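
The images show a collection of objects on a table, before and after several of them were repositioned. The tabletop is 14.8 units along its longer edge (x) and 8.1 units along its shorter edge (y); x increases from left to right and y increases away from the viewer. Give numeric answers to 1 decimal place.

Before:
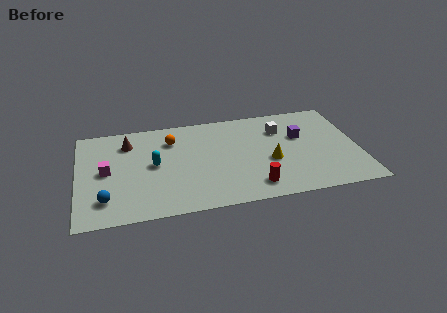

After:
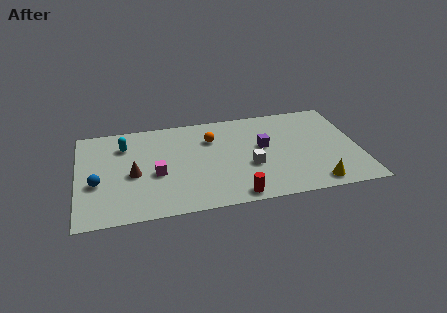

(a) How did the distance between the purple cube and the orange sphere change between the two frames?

-3.9

They were about 6.9 units apart before and 3.0 after — 3.9 units closer together.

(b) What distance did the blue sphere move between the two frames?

1.5

The blue sphere was near (1.4, 1.8) before and (1.0, 3.2) after, so it travelled √(0.4² + 1.4²) ≈ 1.5 units.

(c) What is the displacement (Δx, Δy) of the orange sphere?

(2.1, -0.3)

From the two frames, the orange sphere sits at roughly (5.0, 6.1) before and (7.1, 5.8) after.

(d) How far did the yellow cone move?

3.2

The yellow cone moved from about (10.1, 3.3) to (12.3, 1.0), a distance of √(2.2² + 2.3²) ≈ 3.2.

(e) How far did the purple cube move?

2.1

The purple cube moved from about (11.8, 5.1) to (9.8, 4.6), a distance of √(2.0² + 0.5²) ≈ 2.1.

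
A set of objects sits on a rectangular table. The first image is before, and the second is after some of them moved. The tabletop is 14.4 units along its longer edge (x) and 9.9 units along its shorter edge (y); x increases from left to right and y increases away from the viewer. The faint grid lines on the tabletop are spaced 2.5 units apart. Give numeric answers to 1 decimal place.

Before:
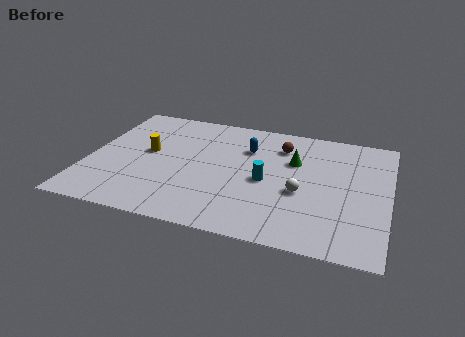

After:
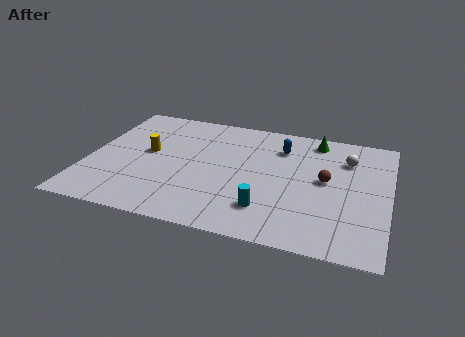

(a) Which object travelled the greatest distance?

the white sphere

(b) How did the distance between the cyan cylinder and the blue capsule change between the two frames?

+2.5

Before: roughly 2.7 units apart; after: 5.2. That's 2.5 units further apart.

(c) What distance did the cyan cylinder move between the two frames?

2.2

The cyan cylinder moved from about (8.6, 4.5) to (8.8, 2.3), a distance of √(0.2² + 2.2²) ≈ 2.2.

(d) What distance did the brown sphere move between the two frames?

3.3

From (9.1, 7.6) to (11.4, 5.3), the brown sphere covered √(2.3² + 2.3²) ≈ 3.3 units.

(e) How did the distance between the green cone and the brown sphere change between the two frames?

+2.1

The distance was about 1.3 in the first image and 3.4 in the second, so they moved 2.1 units further apart.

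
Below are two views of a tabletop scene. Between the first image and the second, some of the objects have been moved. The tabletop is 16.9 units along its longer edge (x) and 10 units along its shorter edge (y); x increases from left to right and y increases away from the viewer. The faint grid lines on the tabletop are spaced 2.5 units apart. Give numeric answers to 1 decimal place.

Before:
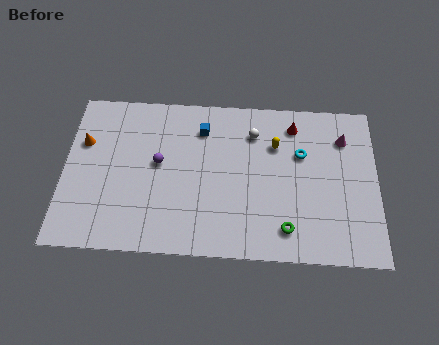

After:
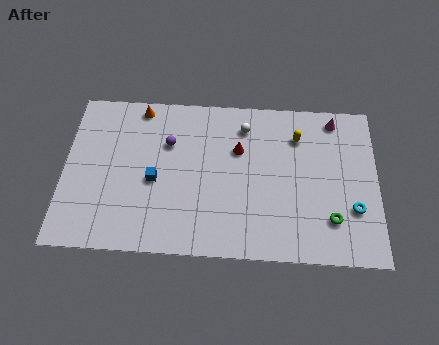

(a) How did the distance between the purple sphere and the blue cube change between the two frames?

-0.8

Before: roughly 3.3 units apart; after: 2.5. That's 0.8 units closer together.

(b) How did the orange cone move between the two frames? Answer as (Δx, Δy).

(3.0, 2.4)

From the two frames, the orange cone sits at roughly (1.0, 6.6) before and (4.0, 9.0) after.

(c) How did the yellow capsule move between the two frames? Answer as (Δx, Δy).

(1.2, 0.6)

The yellow capsule started near (11.4, 7.0) and ended near (12.6, 7.6).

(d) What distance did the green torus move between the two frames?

2.5

The green torus moved from about (12.0, 1.8) to (14.4, 2.5), a distance of √(2.4² + 0.7²) ≈ 2.5.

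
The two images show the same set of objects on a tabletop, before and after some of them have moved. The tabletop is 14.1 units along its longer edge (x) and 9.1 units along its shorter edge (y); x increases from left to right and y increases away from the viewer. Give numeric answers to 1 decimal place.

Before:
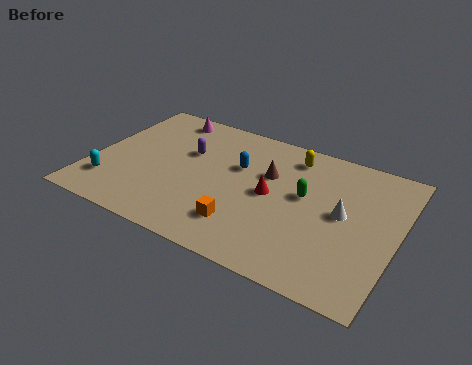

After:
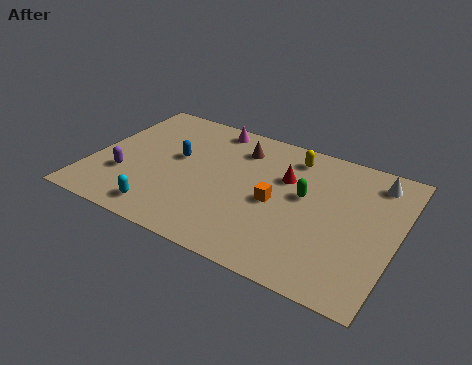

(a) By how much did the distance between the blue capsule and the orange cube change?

+1.1

Before: roughly 3.8 units apart; after: 4.9. That's 1.1 units further apart.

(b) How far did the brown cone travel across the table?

1.9

The brown cone moved from about (8.0, 5.9) to (6.5, 7.1), a distance of √(1.5² + 1.2²) ≈ 1.9.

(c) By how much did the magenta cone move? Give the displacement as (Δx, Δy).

(2.2, 0.1)

The magenta cone started near (2.8, 8.0) and ended near (5.0, 8.1).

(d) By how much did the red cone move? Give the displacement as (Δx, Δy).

(0.5, 1.4)

The red cone started near (8.3, 4.6) and ended near (8.8, 6.0).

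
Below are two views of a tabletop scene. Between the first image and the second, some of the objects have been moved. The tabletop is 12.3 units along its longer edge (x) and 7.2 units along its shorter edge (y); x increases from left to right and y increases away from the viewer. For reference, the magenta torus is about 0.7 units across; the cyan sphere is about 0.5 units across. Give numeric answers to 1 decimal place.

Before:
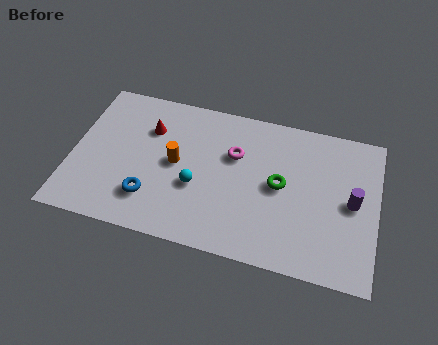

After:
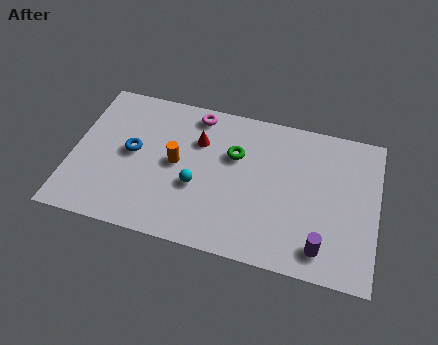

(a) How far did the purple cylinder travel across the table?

2.6

From (11.3, 3.6) to (10.2, 1.2), the purple cylinder covered √(1.1² + 2.4²) ≈ 2.6 units.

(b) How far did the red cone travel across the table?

2.0

From (3.0, 5.1) to (5.0, 5.0), the red cone covered √(2.0² + 0.1²) ≈ 2.0 units.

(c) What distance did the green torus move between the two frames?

2.1

From (8.4, 3.7) to (6.5, 4.7), the green torus covered √(1.9² + 1.0²) ≈ 2.1 units.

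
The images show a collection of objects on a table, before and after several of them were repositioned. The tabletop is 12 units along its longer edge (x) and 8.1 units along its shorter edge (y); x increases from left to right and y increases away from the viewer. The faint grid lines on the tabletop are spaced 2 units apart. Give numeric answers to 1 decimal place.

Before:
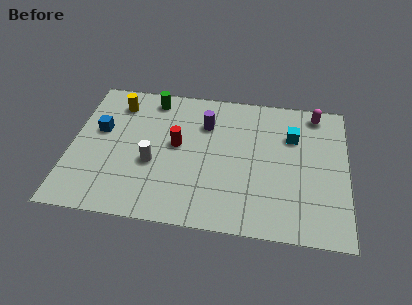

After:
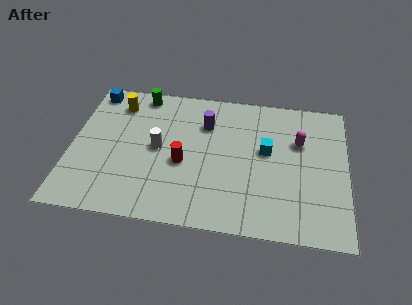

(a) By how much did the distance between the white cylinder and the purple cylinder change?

-0.8

They were about 3.4 units apart before and 2.6 after — 0.8 units closer together.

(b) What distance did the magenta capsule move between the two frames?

1.9

From (10.6, 7.1) to (9.9, 5.3), the magenta capsule covered √(0.7² + 1.8²) ≈ 1.9 units.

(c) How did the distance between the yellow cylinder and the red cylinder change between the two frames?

+0.9

They were about 3.4 units apart before and 4.3 after — 0.9 units further apart.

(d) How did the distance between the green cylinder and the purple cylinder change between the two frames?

+0.5

The distance was about 2.7 in the first image and 3.2 in the second, so they moved 0.5 units further apart.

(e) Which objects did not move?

the purple cylinder and the yellow cylinder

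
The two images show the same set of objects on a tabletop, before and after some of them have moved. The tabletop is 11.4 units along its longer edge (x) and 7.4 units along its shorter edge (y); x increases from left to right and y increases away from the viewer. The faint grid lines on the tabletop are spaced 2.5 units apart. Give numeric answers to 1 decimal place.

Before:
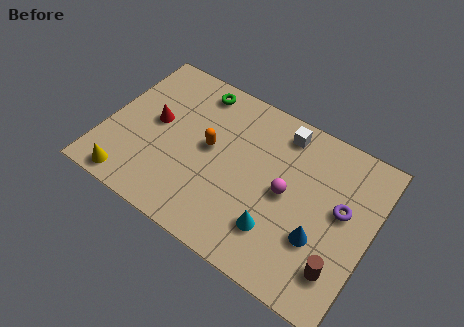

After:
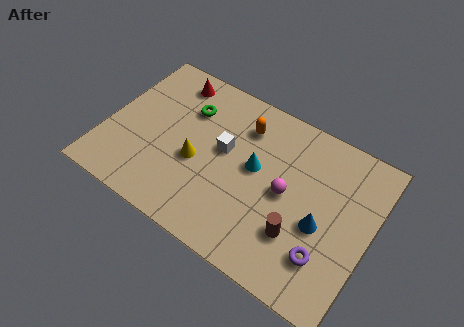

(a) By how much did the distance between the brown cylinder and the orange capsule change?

-1.8

Before: roughly 6.4 units apart; after: 4.6. That's 1.8 units closer together.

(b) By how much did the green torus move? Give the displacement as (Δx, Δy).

(-0.2, -1.1)

From the two frames, the green torus sits at roughly (3.4, 6.4) before and (3.2, 5.3) after.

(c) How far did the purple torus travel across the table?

2.3

The purple torus was near (10.1, 4.2) before and (9.8, 1.9) after, so it travelled √(0.3² + 2.3²) ≈ 2.3 units.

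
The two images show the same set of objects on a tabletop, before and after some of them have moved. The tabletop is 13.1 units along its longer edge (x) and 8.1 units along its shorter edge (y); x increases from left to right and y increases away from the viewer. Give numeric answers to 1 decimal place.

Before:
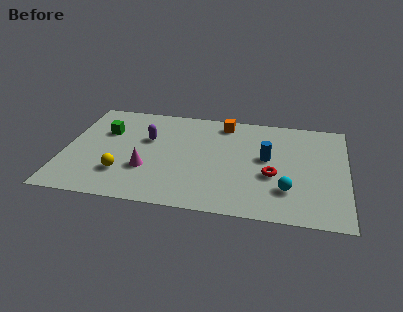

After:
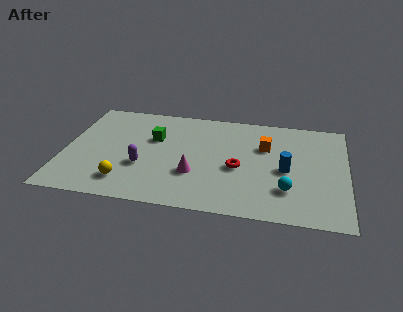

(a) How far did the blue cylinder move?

1.2

The blue cylinder moved from about (9.4, 4.5) to (10.3, 3.7), a distance of √(0.9² + 0.8²) ≈ 1.2.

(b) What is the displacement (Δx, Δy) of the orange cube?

(2.0, -1.6)

The orange cube started near (7.3, 7.0) and ended near (9.3, 5.4).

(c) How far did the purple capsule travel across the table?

2.2

From (3.8, 5.1) to (3.7, 2.9), the purple capsule covered √(0.1² + 2.2²) ≈ 2.2 units.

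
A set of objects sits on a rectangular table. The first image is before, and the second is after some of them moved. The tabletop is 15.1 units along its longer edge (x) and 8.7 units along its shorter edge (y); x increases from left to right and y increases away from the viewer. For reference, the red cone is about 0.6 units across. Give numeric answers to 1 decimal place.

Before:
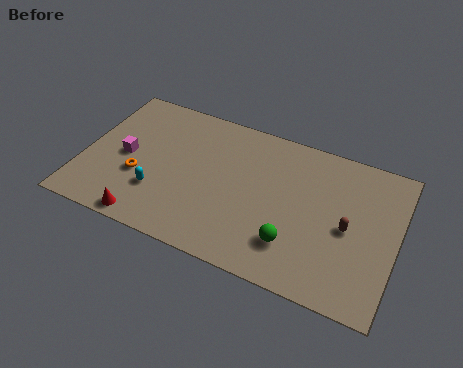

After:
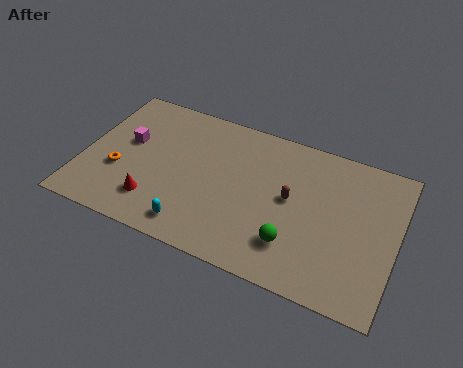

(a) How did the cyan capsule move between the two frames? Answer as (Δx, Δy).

(1.9, -1.3)

From the two frames, the cyan capsule sits at roughly (3.8, 2.6) before and (5.7, 1.3) after.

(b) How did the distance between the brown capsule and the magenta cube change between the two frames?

-2.8

They were about 10.8 units apart before and 8.0 after — 2.8 units closer together.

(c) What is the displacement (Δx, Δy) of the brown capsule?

(-2.8, 0.6)

From the two frames, the brown capsule sits at roughly (12.8, 4.1) before and (10.0, 4.7) after.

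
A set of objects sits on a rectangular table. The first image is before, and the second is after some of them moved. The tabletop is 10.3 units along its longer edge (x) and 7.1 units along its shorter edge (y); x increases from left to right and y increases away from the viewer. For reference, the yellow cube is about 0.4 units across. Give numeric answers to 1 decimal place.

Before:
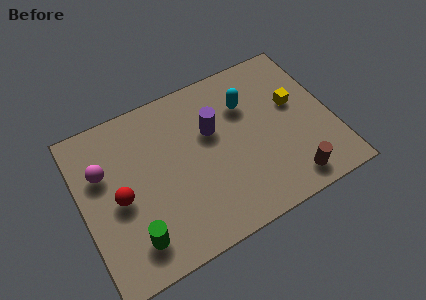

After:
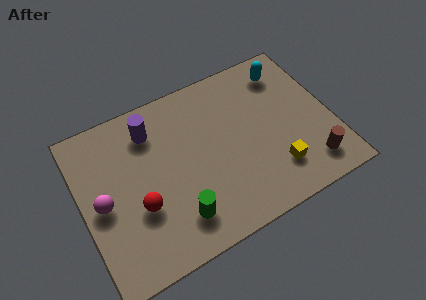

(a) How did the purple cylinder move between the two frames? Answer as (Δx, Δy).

(-2.4, 1.1)

The purple cylinder was at about (5.5, 4.5) and moved to about (3.1, 5.6).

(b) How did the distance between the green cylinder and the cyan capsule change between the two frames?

+0.4

Before: roughly 6.3 units apart; after: 6.7. That's 0.4 units further apart.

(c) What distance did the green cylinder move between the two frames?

1.8

The green cylinder was near (1.8, 1.4) before and (3.6, 1.5) after, so it travelled √(1.8² + 0.1²) ≈ 1.8 units.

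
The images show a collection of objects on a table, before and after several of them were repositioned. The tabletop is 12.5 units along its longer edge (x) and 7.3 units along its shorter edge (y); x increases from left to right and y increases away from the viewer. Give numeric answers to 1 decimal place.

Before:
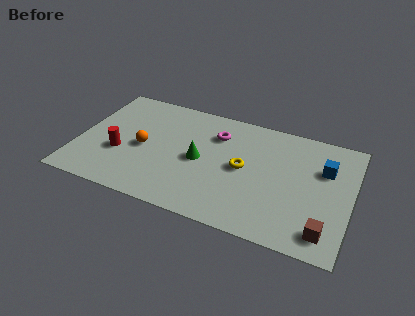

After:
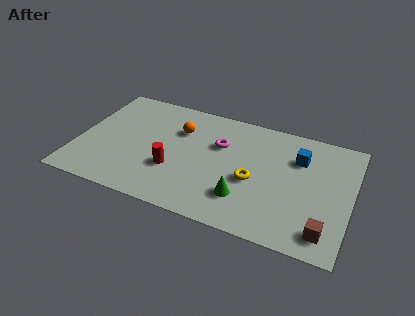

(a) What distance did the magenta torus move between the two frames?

0.6

The magenta torus was near (6.2, 5.4) before and (6.4, 4.8) after, so it travelled √(0.2² + 0.6²) ≈ 0.6 units.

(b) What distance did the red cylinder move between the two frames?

2.5

The red cylinder was near (2.0, 2.7) before and (4.5, 2.5) after, so it travelled √(2.5² + 0.2²) ≈ 2.5 units.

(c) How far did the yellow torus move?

0.8

From (7.6, 3.7) to (8.1, 3.1), the yellow torus covered √(0.5² + 0.6²) ≈ 0.8 units.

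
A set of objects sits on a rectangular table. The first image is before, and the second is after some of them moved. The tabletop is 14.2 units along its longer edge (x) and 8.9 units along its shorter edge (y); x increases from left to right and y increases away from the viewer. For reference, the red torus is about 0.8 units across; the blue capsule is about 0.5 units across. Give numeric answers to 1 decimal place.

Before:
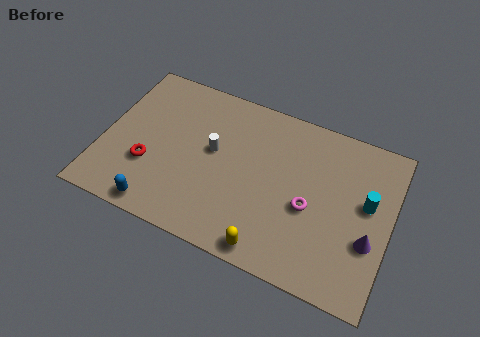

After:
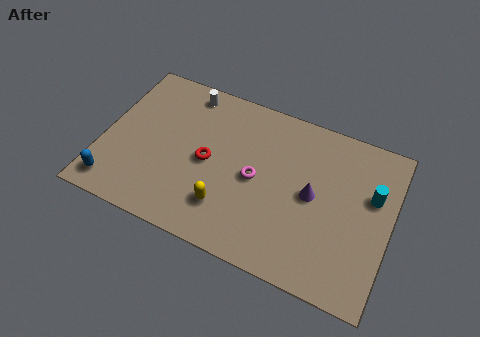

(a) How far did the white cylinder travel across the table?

3.3

From (5.4, 5.0) to (3.7, 7.8), the white cylinder covered √(1.7² + 2.8²) ≈ 3.3 units.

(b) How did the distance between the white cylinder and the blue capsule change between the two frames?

+2.4

The distance was about 4.7 in the first image and 7.1 in the second, so they moved 2.4 units further apart.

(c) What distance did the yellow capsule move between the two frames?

2.6

The yellow capsule was near (8.7, 0.9) before and (6.4, 2.2) after, so it travelled √(2.3² + 1.3²) ≈ 2.6 units.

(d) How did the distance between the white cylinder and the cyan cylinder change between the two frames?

+2.2

Before: roughly 7.6 units apart; after: 9.8. That's 2.2 units further apart.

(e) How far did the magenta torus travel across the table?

2.7

The magenta torus was near (10.3, 3.8) before and (7.6, 4.3) after, so it travelled √(2.7² + 0.5²) ≈ 2.7 units.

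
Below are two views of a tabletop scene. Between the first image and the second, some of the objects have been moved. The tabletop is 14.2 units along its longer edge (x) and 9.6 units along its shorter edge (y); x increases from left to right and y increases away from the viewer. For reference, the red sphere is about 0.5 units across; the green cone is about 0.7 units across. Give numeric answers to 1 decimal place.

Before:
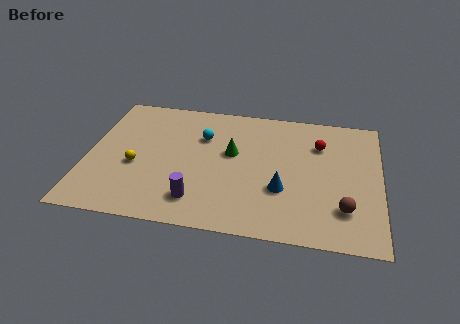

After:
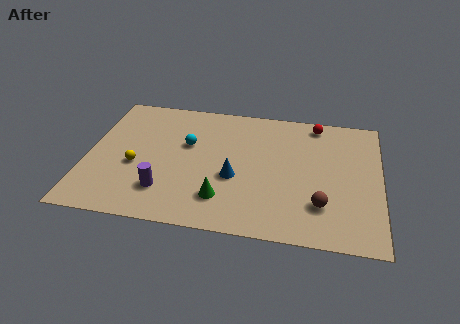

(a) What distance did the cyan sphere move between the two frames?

1.0

The cyan sphere moved from about (5.5, 6.6) to (4.8, 5.9), a distance of √(0.7² + 0.7²) ≈ 1.0.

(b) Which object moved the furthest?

the green cone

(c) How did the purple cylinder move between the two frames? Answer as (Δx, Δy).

(-1.6, 0.4)

The purple cylinder was at about (5.5, 1.9) and moved to about (3.9, 2.3).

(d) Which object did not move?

the yellow sphere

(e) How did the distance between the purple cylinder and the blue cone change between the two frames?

-0.6

Before: roughly 4.2 units apart; after: 3.6. That's 0.6 units closer together.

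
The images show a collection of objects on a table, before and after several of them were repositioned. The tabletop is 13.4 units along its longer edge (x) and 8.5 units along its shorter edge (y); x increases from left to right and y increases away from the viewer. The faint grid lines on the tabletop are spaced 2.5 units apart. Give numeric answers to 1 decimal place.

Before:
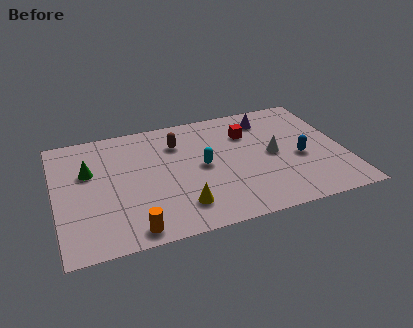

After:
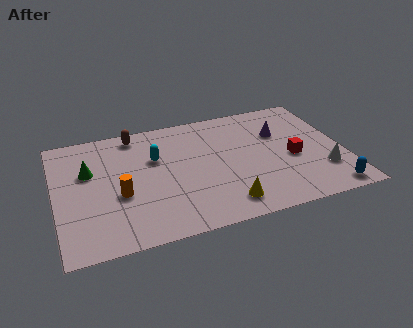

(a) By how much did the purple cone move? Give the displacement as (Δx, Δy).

(0.5, -1.2)

The purple cone started near (10.1, 6.9) and ended near (10.6, 5.7).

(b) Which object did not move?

the green cone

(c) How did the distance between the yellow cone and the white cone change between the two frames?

-0.3

Before: roughly 5.1 units apart; after: 4.8. That's 0.3 units closer together.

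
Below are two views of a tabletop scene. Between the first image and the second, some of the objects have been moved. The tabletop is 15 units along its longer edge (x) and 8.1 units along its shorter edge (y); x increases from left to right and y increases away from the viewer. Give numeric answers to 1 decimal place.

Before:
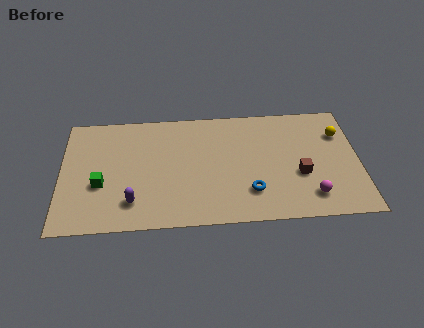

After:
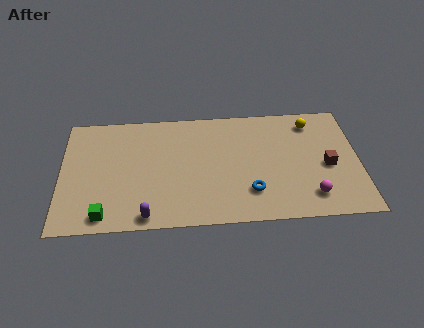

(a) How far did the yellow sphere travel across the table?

1.7

The yellow sphere moved from about (14.1, 5.8) to (12.7, 6.7), a distance of √(1.4² + 0.9²) ≈ 1.7.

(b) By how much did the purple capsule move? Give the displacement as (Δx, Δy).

(0.7, -1.0)

The purple capsule was at about (3.6, 1.8) and moved to about (4.3, 0.8).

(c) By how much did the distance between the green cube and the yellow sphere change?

-0.5

They were about 12.4 units apart before and 11.9 after — 0.5 units closer together.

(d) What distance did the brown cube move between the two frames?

1.5

The brown cube was near (12.0, 3.1) before and (13.4, 3.6) after, so it travelled √(1.4² + 0.5²) ≈ 1.5 units.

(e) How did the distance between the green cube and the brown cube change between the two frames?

+1.5

Before: roughly 10.0 units apart; after: 11.5. That's 1.5 units further apart.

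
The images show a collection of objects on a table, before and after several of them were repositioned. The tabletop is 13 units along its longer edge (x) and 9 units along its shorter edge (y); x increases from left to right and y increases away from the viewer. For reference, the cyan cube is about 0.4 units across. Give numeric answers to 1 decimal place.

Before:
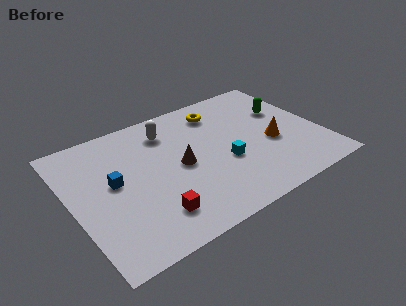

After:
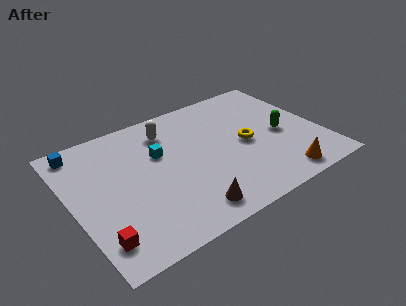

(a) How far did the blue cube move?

3.3

The blue cube was near (2.2, 4.9) before and (0.9, 7.9) after, so it travelled √(1.3² + 3.0²) ≈ 3.3 units.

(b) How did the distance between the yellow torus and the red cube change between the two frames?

+1.6

They were about 7.0 units apart before and 8.6 after — 1.6 units further apart.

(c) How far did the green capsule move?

1.8

From (11.5, 5.8) to (11.0, 4.1), the green capsule covered √(0.5² + 1.7²) ≈ 1.8 units.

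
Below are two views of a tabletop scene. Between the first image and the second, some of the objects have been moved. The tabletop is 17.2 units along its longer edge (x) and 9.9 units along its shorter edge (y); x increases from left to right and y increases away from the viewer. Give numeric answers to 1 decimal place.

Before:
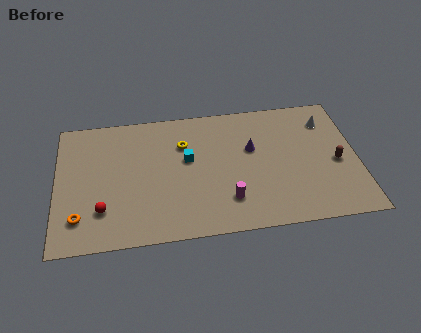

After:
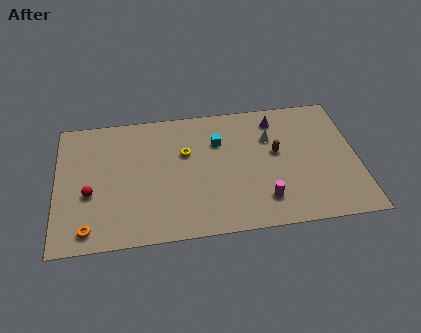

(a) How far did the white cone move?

3.4

The white cone moved from about (15.6, 7.7) to (12.3, 6.8), a distance of √(3.3² + 0.9²) ≈ 3.4.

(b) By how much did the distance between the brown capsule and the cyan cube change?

-5.1

Before: roughly 8.6 units apart; after: 3.5. That's 5.1 units closer together.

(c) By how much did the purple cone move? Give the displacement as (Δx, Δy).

(1.5, 2.1)

The purple cone was at about (11.2, 6.1) and moved to about (12.7, 8.2).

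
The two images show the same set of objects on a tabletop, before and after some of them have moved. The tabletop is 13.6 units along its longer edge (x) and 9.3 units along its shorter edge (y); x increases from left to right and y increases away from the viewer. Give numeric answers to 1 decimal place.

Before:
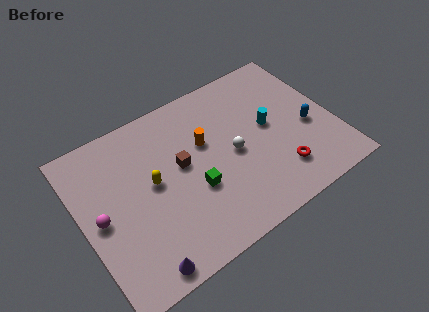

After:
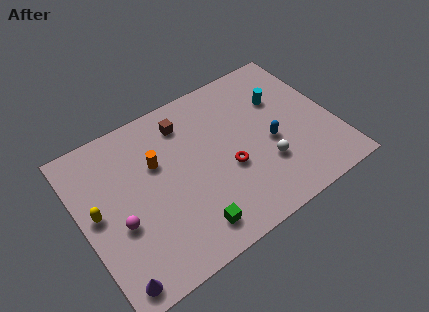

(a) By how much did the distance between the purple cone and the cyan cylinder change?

+2.6

Before: roughly 8.8 units apart; after: 11.4. That's 2.6 units further apart.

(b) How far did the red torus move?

3.0

From (10.2, 2.1) to (7.7, 3.7), the red torus covered √(2.5² + 1.6²) ≈ 3.0 units.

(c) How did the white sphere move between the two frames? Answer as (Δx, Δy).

(1.5, -1.5)

From the two frames, the white sphere sits at roughly (8.1, 4.4) before and (9.6, 2.9) after.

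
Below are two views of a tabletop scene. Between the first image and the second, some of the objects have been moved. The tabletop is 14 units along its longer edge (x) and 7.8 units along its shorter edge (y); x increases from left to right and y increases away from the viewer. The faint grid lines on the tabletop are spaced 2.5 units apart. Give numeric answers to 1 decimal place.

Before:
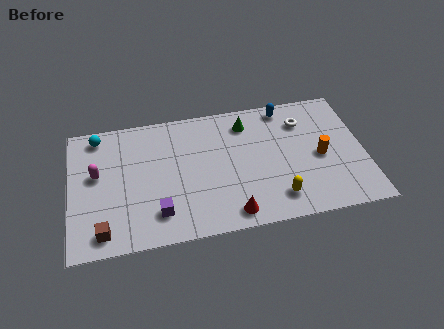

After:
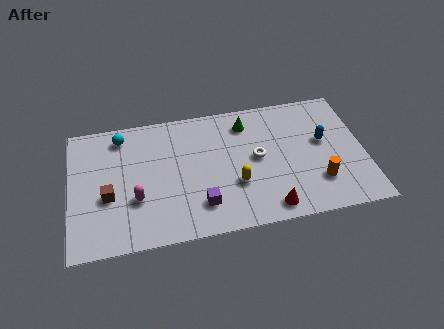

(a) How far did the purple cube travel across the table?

2.0

The purple cube moved from about (4.1, 1.7) to (6.1, 1.8), a distance of √(2.0² + 0.1²) ≈ 2.0.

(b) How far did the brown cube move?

2.0

The brown cube moved from about (1.5, 1.1) to (1.8, 3.1), a distance of √(0.3² + 2.0²) ≈ 2.0.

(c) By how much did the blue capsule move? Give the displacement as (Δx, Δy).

(1.7, -2.4)

From the two frames, the blue capsule sits at roughly (10.4, 6.9) before and (12.1, 4.5) after.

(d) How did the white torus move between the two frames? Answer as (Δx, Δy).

(-2.3, -1.8)

The white torus started near (11.2, 5.9) and ended near (8.9, 4.1).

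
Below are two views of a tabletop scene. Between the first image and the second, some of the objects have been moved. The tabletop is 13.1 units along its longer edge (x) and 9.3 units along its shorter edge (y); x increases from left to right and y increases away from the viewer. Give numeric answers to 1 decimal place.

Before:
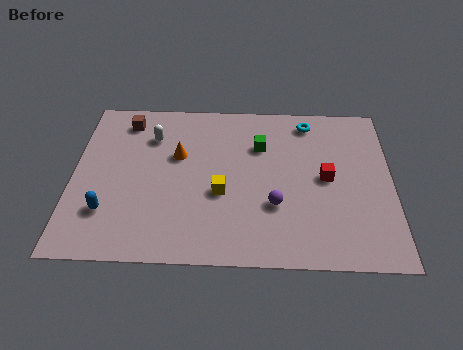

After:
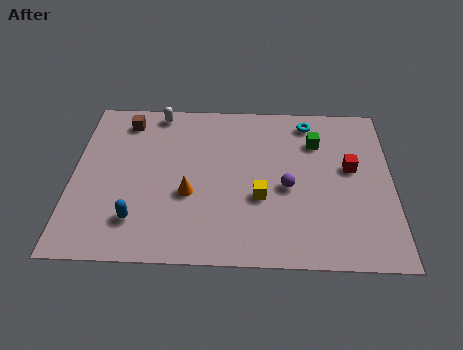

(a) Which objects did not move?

the brown cube and the cyan torus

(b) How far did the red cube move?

1.2

From (10.4, 4.7) to (11.4, 5.3), the red cube covered √(1.0² + 0.6²) ≈ 1.2 units.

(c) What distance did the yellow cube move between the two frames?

1.6

The yellow cube moved from about (6.1, 3.7) to (7.7, 3.5), a distance of √(1.6² + 0.2²) ≈ 1.6.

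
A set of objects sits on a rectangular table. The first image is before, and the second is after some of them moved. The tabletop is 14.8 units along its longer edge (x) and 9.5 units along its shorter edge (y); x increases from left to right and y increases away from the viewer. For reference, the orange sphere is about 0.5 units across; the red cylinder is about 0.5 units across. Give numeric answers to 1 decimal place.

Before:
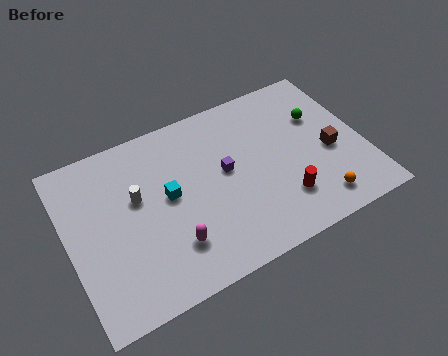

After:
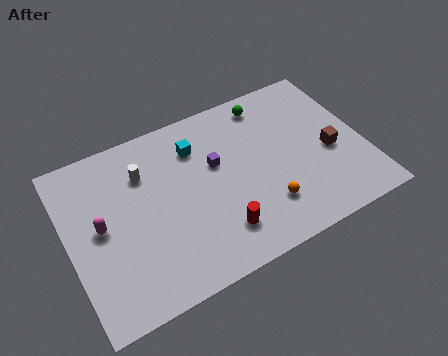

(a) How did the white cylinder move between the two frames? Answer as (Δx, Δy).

(0.5, 1.2)

From the two frames, the white cylinder sits at roughly (3.5, 5.7) before and (4.0, 6.9) after.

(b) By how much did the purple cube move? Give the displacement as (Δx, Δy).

(-0.4, 0.6)

From the two frames, the purple cube sits at roughly (7.9, 5.2) before and (7.5, 5.8) after.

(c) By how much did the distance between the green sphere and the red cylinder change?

+2.4

They were about 4.6 units apart before and 7.0 after — 2.4 units further apart.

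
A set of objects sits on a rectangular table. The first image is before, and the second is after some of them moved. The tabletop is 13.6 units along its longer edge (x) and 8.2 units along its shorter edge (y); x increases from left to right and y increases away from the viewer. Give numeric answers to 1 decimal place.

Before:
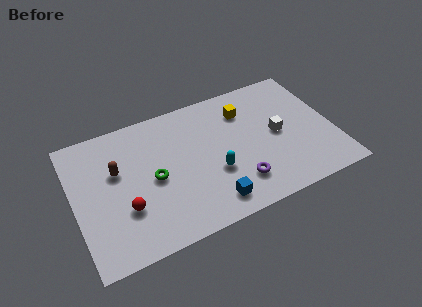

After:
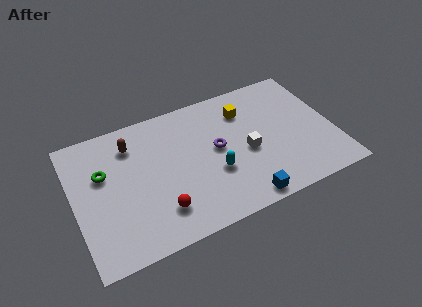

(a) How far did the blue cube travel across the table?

1.7

The blue cube was near (6.8, 1.3) before and (8.4, 0.8) after, so it travelled √(1.6² + 0.5²) ≈ 1.7 units.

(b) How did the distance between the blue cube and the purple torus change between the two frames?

+2.1

They were about 1.6 units apart before and 3.7 after — 2.1 units further apart.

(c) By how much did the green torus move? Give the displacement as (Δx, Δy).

(-2.5, 1.3)

The green torus started near (4.1, 3.9) and ended near (1.6, 5.2).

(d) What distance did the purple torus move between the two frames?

2.6

The purple torus was near (8.3, 1.9) before and (7.5, 4.4) after, so it travelled √(0.8² + 2.5²) ≈ 2.6 units.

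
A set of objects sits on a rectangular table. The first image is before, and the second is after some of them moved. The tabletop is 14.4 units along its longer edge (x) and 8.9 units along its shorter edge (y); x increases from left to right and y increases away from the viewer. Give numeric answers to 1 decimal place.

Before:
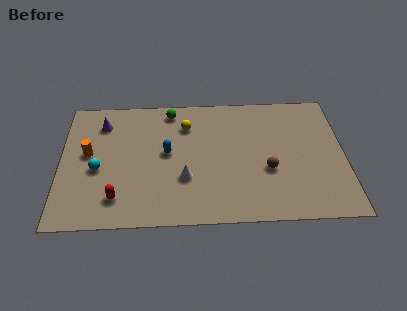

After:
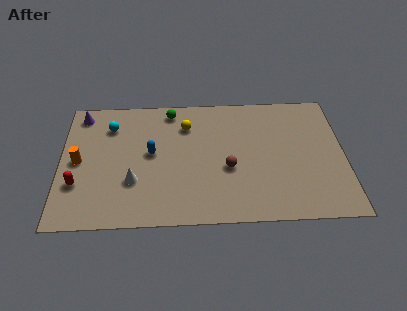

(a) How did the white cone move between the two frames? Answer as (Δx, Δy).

(-2.6, -0.1)

From the two frames, the white cone sits at roughly (6.3, 3.0) before and (3.7, 2.9) after.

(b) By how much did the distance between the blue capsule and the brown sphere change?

-1.2

Before: roughly 5.3 units apart; after: 4.1. That's 1.2 units closer together.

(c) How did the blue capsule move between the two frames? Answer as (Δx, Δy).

(-0.8, 0.0)

From the two frames, the blue capsule sits at roughly (5.4, 4.8) before and (4.6, 4.8) after.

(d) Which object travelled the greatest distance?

the cyan sphere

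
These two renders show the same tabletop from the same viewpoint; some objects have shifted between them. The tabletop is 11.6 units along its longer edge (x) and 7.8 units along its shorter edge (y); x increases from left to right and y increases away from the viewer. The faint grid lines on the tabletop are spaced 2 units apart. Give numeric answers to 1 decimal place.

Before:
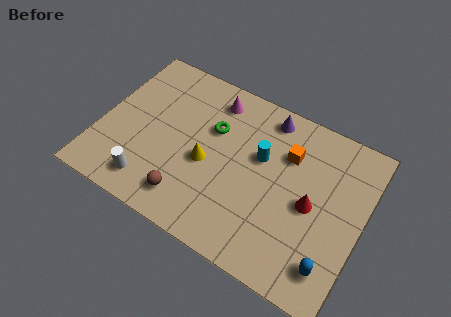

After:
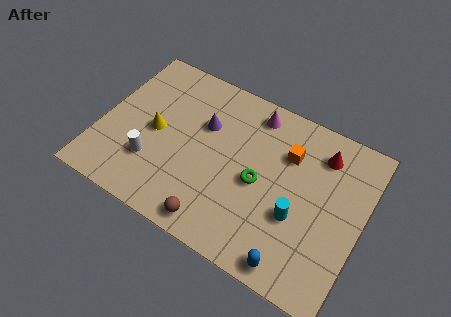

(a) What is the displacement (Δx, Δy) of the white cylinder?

(-0.1, 1.0)

The white cylinder was at about (2.6, 1.3) and moved to about (2.5, 2.3).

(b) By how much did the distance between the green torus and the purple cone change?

+0.3

The distance was about 2.8 in the first image and 3.1 in the second, so they moved 0.3 units further apart.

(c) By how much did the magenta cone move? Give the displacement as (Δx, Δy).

(1.8, 0.2)

From the two frames, the magenta cone sits at roughly (4.6, 6.5) before and (6.4, 6.7) after.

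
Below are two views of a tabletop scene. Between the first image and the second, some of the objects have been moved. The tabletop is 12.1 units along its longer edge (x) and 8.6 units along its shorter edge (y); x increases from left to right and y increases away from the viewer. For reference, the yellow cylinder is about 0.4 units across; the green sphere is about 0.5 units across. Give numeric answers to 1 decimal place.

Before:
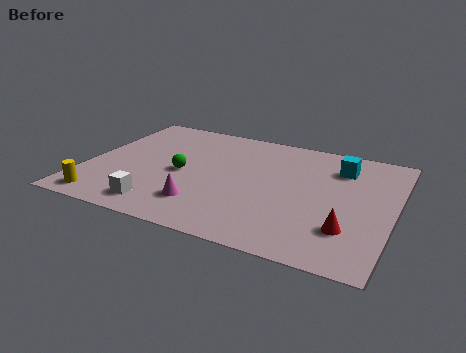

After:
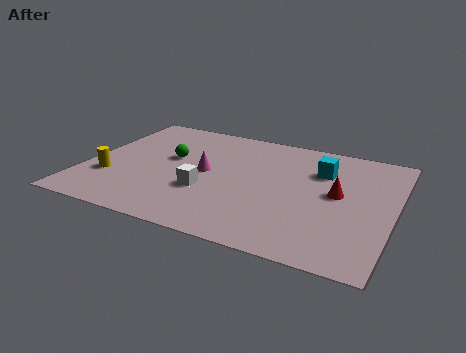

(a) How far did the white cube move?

2.3

The white cube moved from about (3.3, 1.3) to (4.9, 3.0), a distance of √(1.6² + 1.7²) ≈ 2.3.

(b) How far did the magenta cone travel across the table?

2.4

The magenta cone moved from about (4.9, 2.0) to (4.7, 4.4), a distance of √(0.2² + 2.4²) ≈ 2.4.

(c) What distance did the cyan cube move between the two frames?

0.9

The cyan cube was near (9.8, 6.6) before and (9.1, 6.1) after, so it travelled √(0.7² + 0.5²) ≈ 0.9 units.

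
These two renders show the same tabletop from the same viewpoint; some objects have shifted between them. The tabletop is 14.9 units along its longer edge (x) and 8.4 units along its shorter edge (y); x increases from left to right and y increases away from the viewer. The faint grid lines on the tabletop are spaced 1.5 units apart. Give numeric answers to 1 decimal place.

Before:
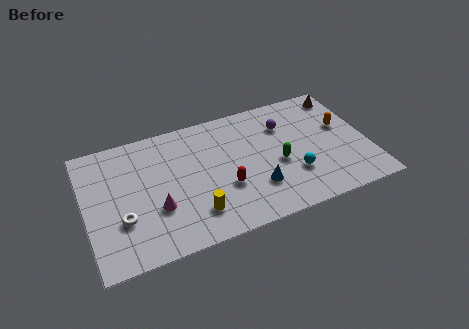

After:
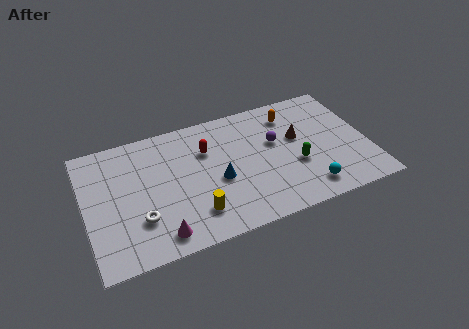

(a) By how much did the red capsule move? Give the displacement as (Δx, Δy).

(-0.7, 2.8)

The red capsule was at about (7.2, 3.0) and moved to about (6.5, 5.8).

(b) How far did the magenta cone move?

1.7

The magenta cone moved from about (3.6, 2.9) to (3.6, 1.2), a distance of √(0.0² + 1.7²) ≈ 1.7.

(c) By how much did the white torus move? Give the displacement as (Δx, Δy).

(0.9, -0.3)

The white torus started near (1.8, 2.8) and ended near (2.7, 2.5).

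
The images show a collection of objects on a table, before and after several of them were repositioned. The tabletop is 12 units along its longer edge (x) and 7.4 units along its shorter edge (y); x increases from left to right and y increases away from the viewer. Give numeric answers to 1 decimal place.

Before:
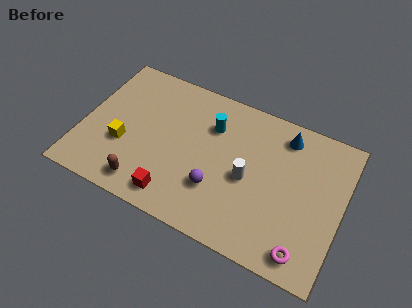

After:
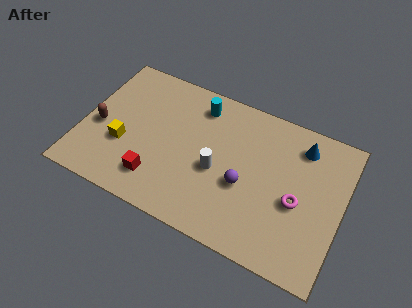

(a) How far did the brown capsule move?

3.2

The brown capsule moved from about (3.2, 1.1) to (0.8, 3.2), a distance of √(2.4² + 2.1²) ≈ 3.2.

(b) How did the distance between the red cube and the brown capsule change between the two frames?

+1.9

Before: roughly 1.4 units apart; after: 3.3. That's 1.9 units further apart.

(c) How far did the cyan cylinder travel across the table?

1.1

The cyan cylinder moved from about (5.8, 5.3) to (5.1, 6.1), a distance of √(0.7² + 0.8²) ≈ 1.1.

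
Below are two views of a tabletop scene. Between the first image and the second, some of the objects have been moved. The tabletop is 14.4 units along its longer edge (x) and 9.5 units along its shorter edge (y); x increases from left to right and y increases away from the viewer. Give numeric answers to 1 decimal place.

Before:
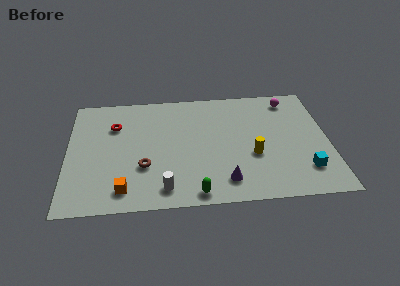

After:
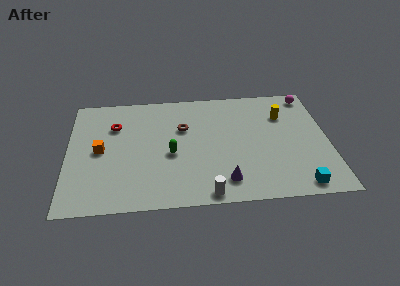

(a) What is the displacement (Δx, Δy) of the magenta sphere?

(1.1, 0.3)

From the two frames, the magenta sphere sits at roughly (12.4, 8.1) before and (13.5, 8.4) after.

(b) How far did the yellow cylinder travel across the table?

3.7

From (10.2, 3.6) to (12.0, 6.8), the yellow cylinder covered √(1.8² + 3.2²) ≈ 3.7 units.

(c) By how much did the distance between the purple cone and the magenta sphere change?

+0.9

The distance was about 7.4 in the first image and 8.3 in the second, so they moved 0.9 units further apart.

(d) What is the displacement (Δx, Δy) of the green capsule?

(-1.3, 3.2)

The green capsule started near (7.0, 0.9) and ended near (5.7, 4.1).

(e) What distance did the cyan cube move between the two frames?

1.3

From (13.0, 2.2) to (12.6, 1.0), the cyan cube covered √(0.4² + 1.2²) ≈ 1.3 units.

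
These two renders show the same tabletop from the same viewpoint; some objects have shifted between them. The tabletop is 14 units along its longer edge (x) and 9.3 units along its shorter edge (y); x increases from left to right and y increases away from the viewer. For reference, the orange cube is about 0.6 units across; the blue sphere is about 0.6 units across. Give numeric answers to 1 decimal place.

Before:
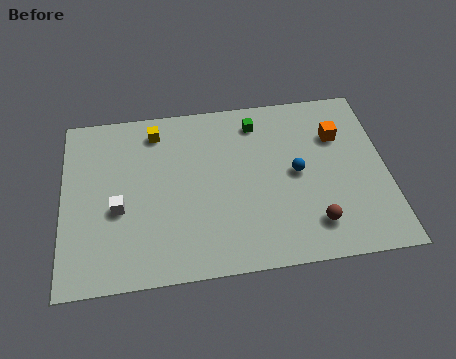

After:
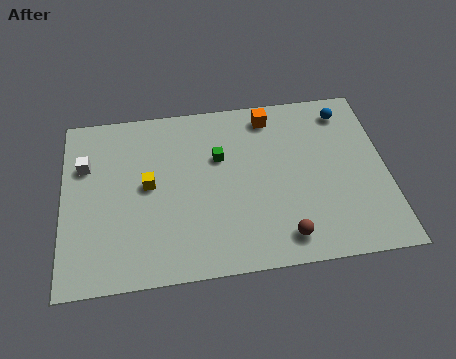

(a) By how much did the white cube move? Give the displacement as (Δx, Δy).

(-1.4, 2.5)

The white cube was at about (2.4, 3.8) and moved to about (1.0, 6.3).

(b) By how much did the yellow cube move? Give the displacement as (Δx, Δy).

(-0.4, -2.9)

From the two frames, the yellow cube sits at roughly (4.1, 7.8) before and (3.7, 4.9) after.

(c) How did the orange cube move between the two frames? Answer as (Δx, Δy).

(-2.9, 1.5)

From the two frames, the orange cube sits at roughly (12.0, 6.5) before and (9.1, 8.0) after.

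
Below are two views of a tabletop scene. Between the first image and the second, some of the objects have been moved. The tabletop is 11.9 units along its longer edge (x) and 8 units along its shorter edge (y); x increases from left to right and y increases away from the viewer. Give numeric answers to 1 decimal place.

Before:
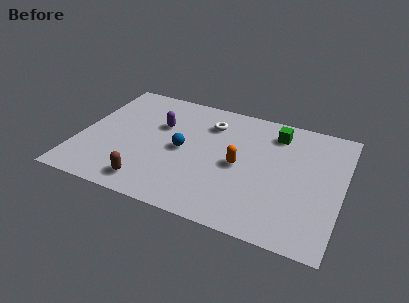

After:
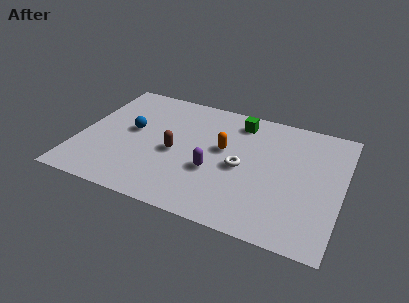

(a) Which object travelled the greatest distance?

the purple capsule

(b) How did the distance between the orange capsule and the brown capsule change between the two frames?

-2.3

Before: roughly 4.6 units apart; after: 2.3. That's 2.3 units closer together.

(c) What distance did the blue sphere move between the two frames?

2.5

The blue sphere was near (4.7, 3.9) before and (2.3, 4.4) after, so it travelled √(2.4² + 0.5²) ≈ 2.5 units.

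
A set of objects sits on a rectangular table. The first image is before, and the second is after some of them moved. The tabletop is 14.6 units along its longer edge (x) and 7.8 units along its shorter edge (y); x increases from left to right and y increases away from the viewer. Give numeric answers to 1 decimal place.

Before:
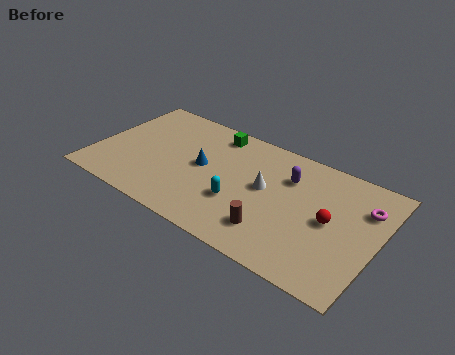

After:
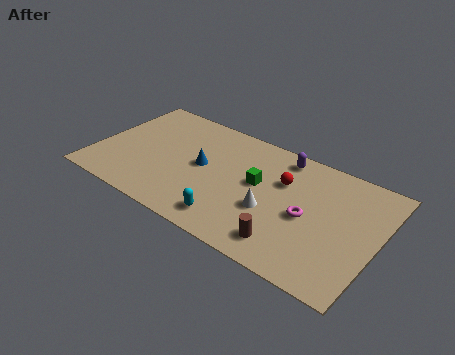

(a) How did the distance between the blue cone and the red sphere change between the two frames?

-2.5

They were about 6.7 units apart before and 4.2 after — 2.5 units closer together.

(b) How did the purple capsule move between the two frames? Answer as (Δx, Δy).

(-0.5, 1.2)

The purple capsule started near (9.8, 5.6) and ended near (9.3, 6.8).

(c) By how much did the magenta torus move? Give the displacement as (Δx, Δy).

(-2.6, -2.0)

The magenta torus started near (13.7, 5.6) and ended near (11.1, 3.6).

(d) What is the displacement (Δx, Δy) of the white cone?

(0.5, -1.3)

From the two frames, the white cone sits at roughly (8.8, 4.3) before and (9.3, 3.0) after.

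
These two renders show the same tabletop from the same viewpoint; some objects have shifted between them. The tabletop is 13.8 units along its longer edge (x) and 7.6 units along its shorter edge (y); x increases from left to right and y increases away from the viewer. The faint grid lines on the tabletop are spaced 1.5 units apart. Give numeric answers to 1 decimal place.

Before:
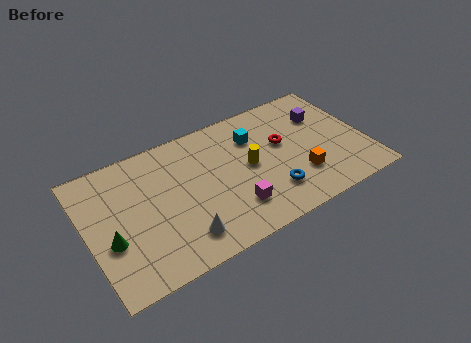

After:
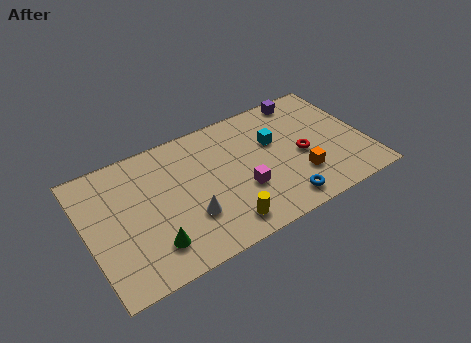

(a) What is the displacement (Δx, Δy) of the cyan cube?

(0.9, -0.7)

From the two frames, the cyan cube sits at roughly (8.5, 5.5) before and (9.4, 4.8) after.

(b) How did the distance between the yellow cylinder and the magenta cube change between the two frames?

-0.4

The distance was about 2.3 in the first image and 1.9 in the second, so they moved 0.4 units closer together.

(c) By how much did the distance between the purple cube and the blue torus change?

+1.4

Before: roughly 4.7 units apart; after: 6.1. That's 1.4 units further apart.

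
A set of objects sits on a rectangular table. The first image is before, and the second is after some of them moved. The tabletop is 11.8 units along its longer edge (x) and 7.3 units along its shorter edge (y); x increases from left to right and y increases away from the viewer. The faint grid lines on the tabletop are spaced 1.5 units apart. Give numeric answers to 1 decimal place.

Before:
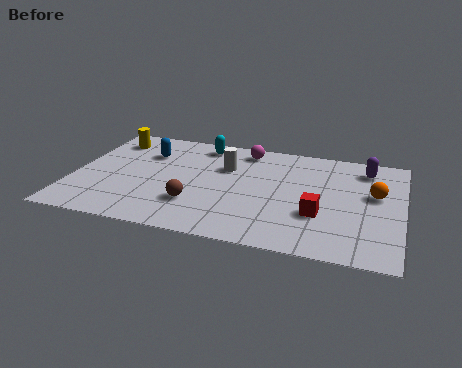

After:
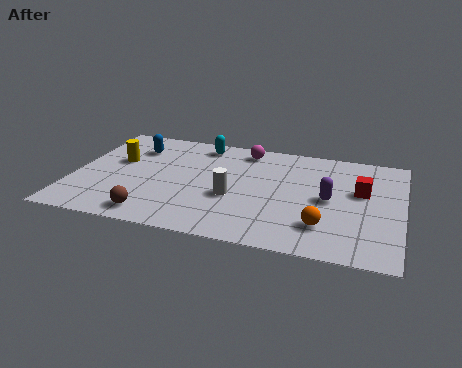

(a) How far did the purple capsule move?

2.7

From (10.4, 6.0) to (9.2, 3.6), the purple capsule covered √(1.2² + 2.4²) ≈ 2.7 units.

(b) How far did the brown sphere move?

1.8

The brown sphere was near (4.5, 2.1) before and (3.1, 1.0) after, so it travelled √(1.4² + 1.1²) ≈ 1.8 units.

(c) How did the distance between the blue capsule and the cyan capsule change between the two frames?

+0.3

They were about 2.2 units apart before and 2.5 after — 0.3 units further apart.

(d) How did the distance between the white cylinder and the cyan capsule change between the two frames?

+2.0

The distance was about 1.7 in the first image and 3.7 in the second, so they moved 2.0 units further apart.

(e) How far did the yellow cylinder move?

1.6

The yellow cylinder was near (1.1, 5.9) before and (1.5, 4.4) after, so it travelled √(0.4² + 1.5²) ≈ 1.6 units.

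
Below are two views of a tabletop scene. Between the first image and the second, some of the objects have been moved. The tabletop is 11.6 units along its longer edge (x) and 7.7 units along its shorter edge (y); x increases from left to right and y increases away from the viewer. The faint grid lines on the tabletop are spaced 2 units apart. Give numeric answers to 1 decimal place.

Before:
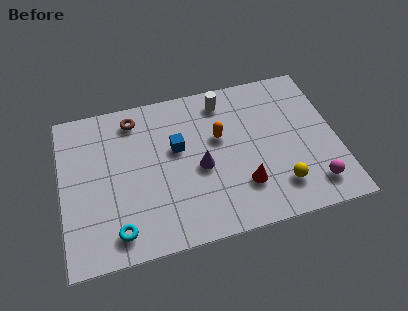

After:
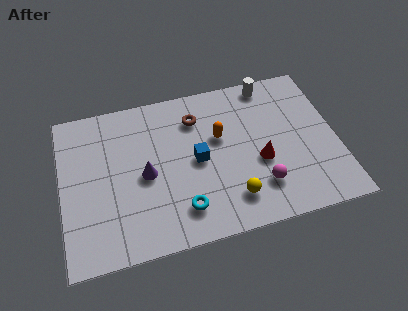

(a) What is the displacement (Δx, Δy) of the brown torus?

(2.6, -0.6)

From the two frames, the brown torus sits at roughly (3.2, 6.5) before and (5.8, 5.9) after.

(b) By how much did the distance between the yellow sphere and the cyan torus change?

-4.7

They were about 6.8 units apart before and 2.1 after — 4.7 units closer together.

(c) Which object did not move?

the orange capsule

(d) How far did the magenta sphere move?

2.3

From (10.4, 1.4) to (8.2, 1.9), the magenta sphere covered √(2.2² + 0.5²) ≈ 2.3 units.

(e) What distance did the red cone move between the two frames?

1.3

The red cone moved from about (7.5, 2.1) to (8.3, 3.1), a distance of √(0.8² + 1.0²) ≈ 1.3.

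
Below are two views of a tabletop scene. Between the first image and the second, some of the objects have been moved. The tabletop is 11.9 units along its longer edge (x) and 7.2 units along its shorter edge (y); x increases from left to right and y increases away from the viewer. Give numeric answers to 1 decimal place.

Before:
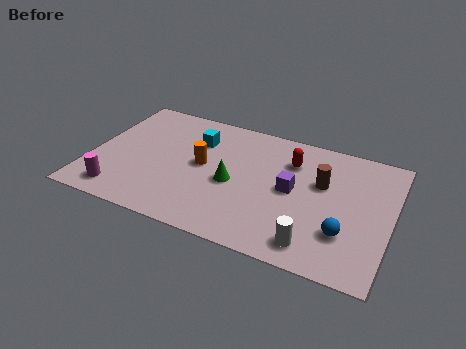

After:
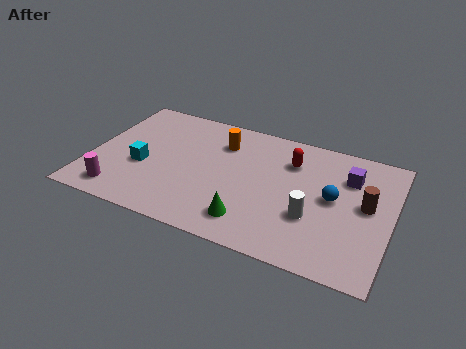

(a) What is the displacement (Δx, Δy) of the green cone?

(0.9, -1.8)

The green cone started near (5.7, 3.2) and ended near (6.6, 1.4).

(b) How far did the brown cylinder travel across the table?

1.9

The brown cylinder moved from about (9.1, 4.5) to (10.9, 3.9), a distance of √(1.8² + 0.6²) ≈ 1.9.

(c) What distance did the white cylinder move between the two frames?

1.4

From (9.1, 1.1) to (8.9, 2.5), the white cylinder covered √(0.2² + 1.4²) ≈ 1.4 units.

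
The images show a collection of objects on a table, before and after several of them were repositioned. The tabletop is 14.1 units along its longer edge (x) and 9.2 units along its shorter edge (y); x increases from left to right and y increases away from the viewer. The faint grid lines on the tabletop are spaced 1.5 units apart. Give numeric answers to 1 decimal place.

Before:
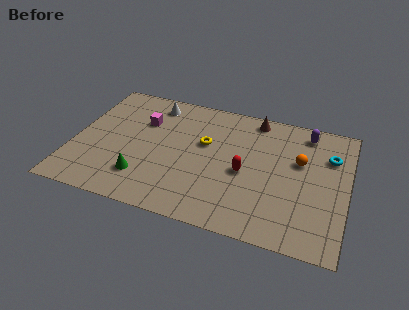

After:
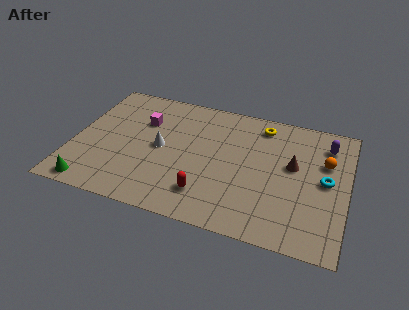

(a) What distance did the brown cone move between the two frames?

3.6

The brown cone was near (9.1, 8.2) before and (11.3, 5.3) after, so it travelled √(2.2² + 2.9²) ≈ 3.6 units.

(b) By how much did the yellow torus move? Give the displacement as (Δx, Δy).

(2.8, 2.2)

The yellow torus was at about (6.7, 5.6) and moved to about (9.5, 7.8).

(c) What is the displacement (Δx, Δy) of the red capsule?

(-1.8, -2.1)

The red capsule started near (8.9, 4.1) and ended near (7.1, 2.0).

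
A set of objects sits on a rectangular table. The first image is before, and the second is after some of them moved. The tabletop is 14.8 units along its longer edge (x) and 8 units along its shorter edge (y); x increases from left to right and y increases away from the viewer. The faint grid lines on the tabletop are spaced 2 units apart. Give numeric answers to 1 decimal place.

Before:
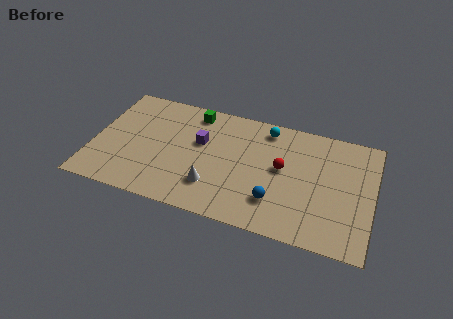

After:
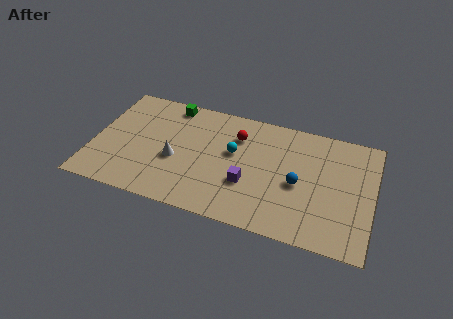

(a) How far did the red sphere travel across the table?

2.9

The red sphere moved from about (10.0, 4.4) to (7.5, 5.9), a distance of √(2.5² + 1.5²) ≈ 2.9.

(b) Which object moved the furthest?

the purple cube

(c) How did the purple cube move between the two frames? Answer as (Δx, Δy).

(2.7, -2.1)

The purple cube was at about (5.6, 4.9) and moved to about (8.3, 2.8).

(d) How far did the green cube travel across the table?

1.3

From (5.1, 6.9) to (3.8, 7.1), the green cube covered √(1.3² + 0.2²) ≈ 1.3 units.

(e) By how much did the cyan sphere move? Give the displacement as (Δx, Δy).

(-1.6, -2.2)

The cyan sphere started near (9.0, 6.9) and ended near (7.4, 4.7).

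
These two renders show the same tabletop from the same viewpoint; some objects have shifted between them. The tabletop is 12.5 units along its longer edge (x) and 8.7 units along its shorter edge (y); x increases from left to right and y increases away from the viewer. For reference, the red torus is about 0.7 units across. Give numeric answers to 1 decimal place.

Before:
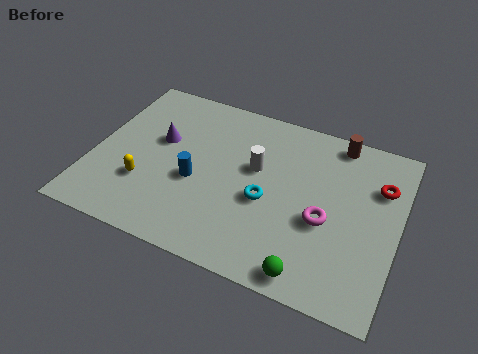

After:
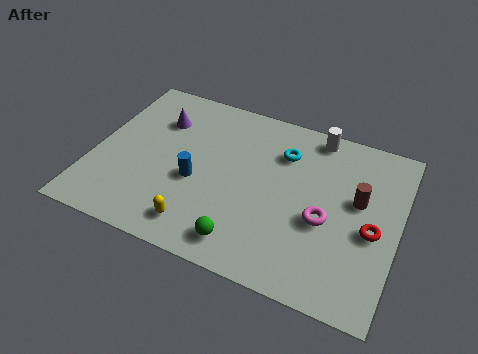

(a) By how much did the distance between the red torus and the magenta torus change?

-1.3

The distance was about 3.2 in the first image and 1.9 in the second, so they moved 1.3 units closer together.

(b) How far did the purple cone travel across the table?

1.1

The purple cone was near (2.6, 5.2) before and (2.4, 6.3) after, so it travelled √(0.2² + 1.1²) ≈ 1.1 units.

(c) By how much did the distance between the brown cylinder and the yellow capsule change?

-1.9

The distance was about 9.0 in the first image and 7.1 in the second, so they moved 1.9 units closer together.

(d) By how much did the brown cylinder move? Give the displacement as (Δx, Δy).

(1.1, -2.7)

The brown cylinder was at about (9.7, 7.8) and moved to about (10.8, 5.1).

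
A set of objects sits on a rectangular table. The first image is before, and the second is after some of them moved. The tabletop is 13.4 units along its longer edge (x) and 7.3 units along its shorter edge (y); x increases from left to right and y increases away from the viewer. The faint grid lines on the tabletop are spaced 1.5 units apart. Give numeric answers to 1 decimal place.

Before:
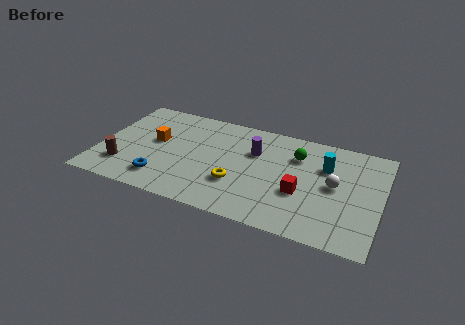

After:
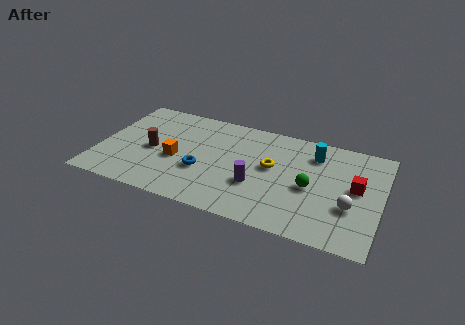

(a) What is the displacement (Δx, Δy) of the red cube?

(2.5, 1.2)

The red cube was at about (9.7, 2.8) and moved to about (12.2, 4.0).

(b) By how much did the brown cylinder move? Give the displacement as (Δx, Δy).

(1.2, 1.6)

From the two frames, the brown cylinder sits at roughly (1.3, 1.8) before and (2.5, 3.4) after.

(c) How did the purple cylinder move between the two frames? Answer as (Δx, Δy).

(0.3, -2.3)

From the two frames, the purple cylinder sits at roughly (7.3, 4.9) before and (7.6, 2.6) after.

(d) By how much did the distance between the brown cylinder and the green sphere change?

-1.1

They were about 8.7 units apart before and 7.6 after — 1.1 units closer together.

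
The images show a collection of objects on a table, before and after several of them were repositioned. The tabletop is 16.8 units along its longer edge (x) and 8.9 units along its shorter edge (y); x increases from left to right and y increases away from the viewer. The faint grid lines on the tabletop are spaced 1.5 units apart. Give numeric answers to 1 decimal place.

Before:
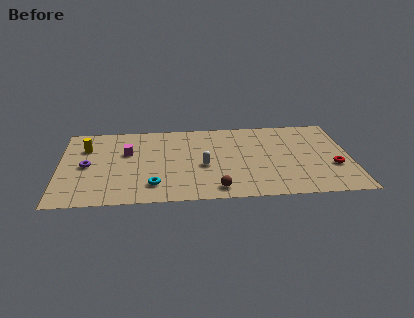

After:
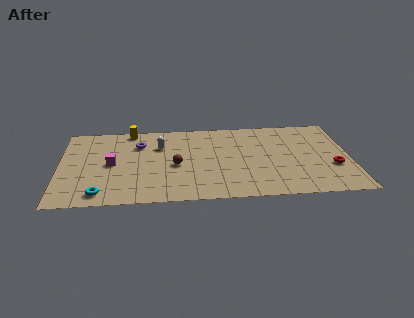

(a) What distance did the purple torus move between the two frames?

3.7

From (1.6, 4.3) to (4.6, 6.5), the purple torus covered √(3.0² + 2.2²) ≈ 3.7 units.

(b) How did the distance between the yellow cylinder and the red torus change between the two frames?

-1.9

The distance was about 14.6 in the first image and 12.7 in the second, so they moved 1.9 units closer together.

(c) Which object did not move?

the red torus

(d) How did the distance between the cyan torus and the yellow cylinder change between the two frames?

+1.2

The distance was about 5.9 in the first image and 7.1 in the second, so they moved 1.2 units further apart.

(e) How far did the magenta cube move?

1.5

The magenta cube moved from about (3.9, 5.6) to (3.0, 4.4), a distance of √(0.9² + 1.2²) ≈ 1.5.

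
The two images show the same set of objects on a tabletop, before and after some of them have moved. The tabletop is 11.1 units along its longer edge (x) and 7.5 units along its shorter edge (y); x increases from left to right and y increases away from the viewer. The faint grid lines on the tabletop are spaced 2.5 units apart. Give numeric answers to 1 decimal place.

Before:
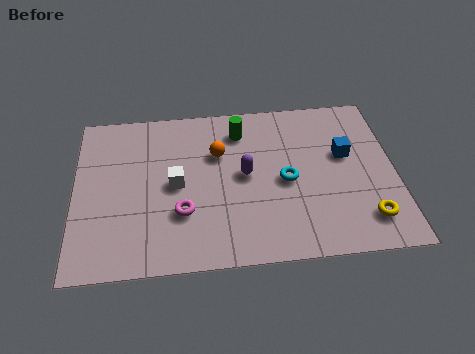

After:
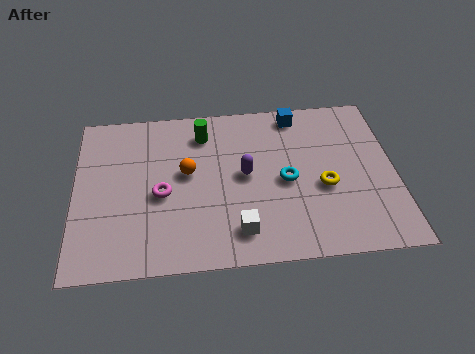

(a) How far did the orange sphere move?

1.4

From (5.0, 5.0) to (3.9, 4.2), the orange sphere covered √(1.1² + 0.8²) ≈ 1.4 units.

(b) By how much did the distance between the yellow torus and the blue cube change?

+0.5

They were about 3.1 units apart before and 3.6 after — 0.5 units further apart.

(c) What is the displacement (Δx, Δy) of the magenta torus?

(-0.7, 0.9)

The magenta torus was at about (3.7, 2.4) and moved to about (3.0, 3.3).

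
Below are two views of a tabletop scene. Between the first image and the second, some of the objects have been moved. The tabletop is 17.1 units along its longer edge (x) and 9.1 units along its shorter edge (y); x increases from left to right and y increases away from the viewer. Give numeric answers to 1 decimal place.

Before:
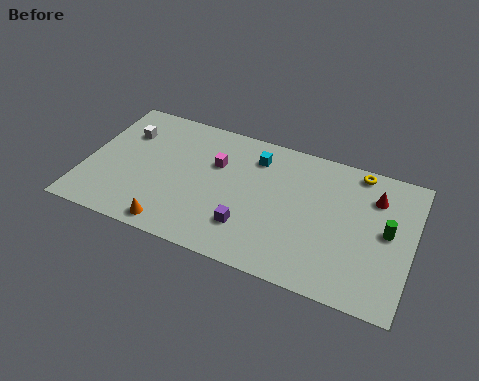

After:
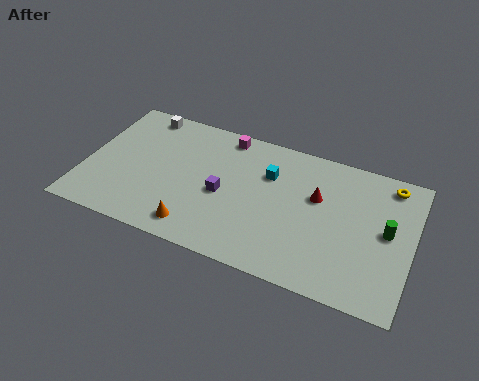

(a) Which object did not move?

the green cylinder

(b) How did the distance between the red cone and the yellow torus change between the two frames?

+2.5

Before: roughly 1.7 units apart; after: 4.2. That's 2.5 units further apart.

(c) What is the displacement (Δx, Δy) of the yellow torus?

(1.7, -0.3)

The yellow torus was at about (14.0, 8.2) and moved to about (15.7, 7.9).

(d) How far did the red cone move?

3.1

The red cone moved from about (15.0, 6.8) to (12.1, 5.7), a distance of √(2.9² + 1.1²) ≈ 3.1.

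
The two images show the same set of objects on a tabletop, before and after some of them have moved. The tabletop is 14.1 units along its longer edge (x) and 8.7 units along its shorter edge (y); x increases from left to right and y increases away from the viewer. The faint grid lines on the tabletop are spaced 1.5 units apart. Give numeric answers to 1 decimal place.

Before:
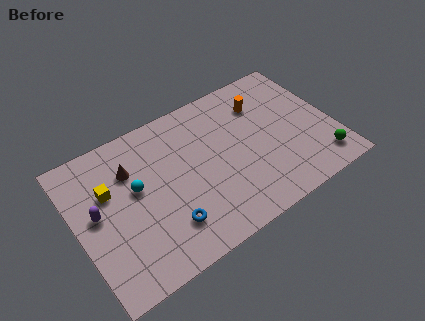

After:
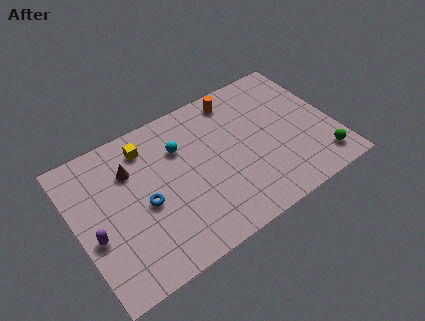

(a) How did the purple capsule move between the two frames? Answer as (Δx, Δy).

(-0.3, -1.2)

From the two frames, the purple capsule sits at roughly (1.1, 4.7) before and (0.8, 3.5) after.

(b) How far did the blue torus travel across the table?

2.0

The blue torus was near (4.5, 2.1) before and (3.6, 3.9) after, so it travelled √(0.9² + 1.8²) ≈ 2.0 units.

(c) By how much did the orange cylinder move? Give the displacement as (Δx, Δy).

(-1.3, 1.0)

The orange cylinder started near (10.6, 6.5) and ended near (9.3, 7.5).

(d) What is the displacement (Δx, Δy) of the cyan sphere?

(2.6, 1.1)

The cyan sphere was at about (3.3, 5.0) and moved to about (5.9, 6.1).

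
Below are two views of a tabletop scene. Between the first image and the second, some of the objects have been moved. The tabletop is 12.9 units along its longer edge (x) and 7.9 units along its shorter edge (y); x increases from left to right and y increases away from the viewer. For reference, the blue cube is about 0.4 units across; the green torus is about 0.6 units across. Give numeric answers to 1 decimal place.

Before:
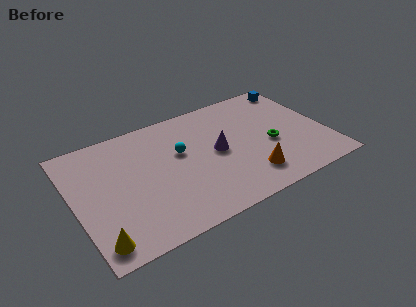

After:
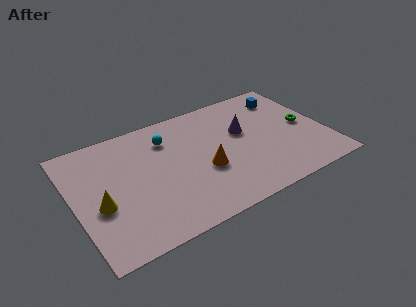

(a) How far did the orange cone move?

2.5

The orange cone was near (8.6, 1.7) before and (6.5, 3.1) after, so it travelled √(2.1² + 1.4²) ≈ 2.5 units.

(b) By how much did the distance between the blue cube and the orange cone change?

-0.4

They were about 6.2 units apart before and 5.8 after — 0.4 units closer together.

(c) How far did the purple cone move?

1.7

The purple cone moved from about (7.3, 4.0) to (8.8, 4.8), a distance of √(1.5² + 0.8²) ≈ 1.7.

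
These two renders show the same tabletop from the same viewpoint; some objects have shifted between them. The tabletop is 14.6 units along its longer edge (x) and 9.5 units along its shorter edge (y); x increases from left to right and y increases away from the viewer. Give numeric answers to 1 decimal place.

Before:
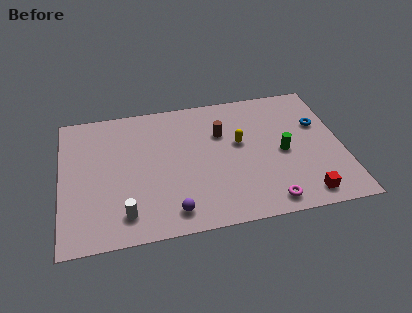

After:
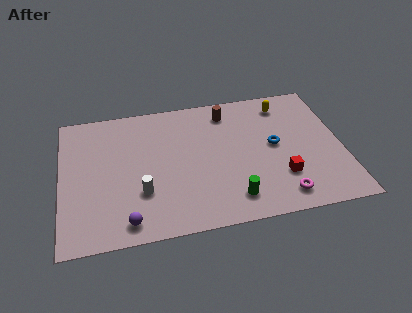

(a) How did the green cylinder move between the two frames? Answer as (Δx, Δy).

(-2.8, -2.7)

The green cylinder was at about (11.5, 4.4) and moved to about (8.7, 1.7).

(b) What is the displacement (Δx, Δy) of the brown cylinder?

(0.4, 1.5)

The brown cylinder started near (8.4, 6.4) and ended near (8.8, 7.9).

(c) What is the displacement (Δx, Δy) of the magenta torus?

(0.7, 0.3)

The magenta torus was at about (10.5, 1.1) and moved to about (11.2, 1.4).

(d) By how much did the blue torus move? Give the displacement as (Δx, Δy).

(-2.4, -1.1)

The blue torus was at about (13.5, 6.1) and moved to about (11.1, 5.0).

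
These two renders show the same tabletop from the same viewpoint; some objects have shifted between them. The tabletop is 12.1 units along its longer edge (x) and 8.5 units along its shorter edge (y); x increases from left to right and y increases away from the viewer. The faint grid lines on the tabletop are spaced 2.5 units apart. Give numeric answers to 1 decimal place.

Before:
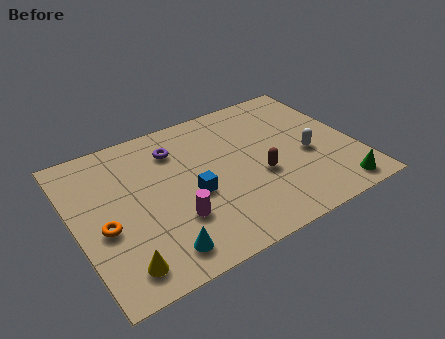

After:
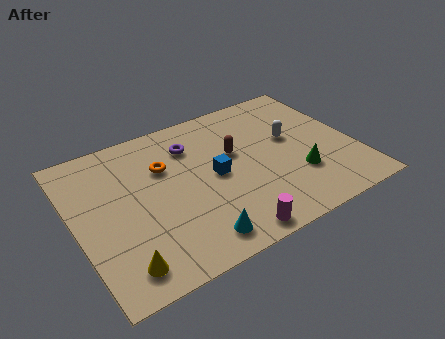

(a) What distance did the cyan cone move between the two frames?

1.5

The cyan cone was near (3.1, 1.3) before and (4.6, 1.2) after, so it travelled √(1.5² + 0.1²) ≈ 1.5 units.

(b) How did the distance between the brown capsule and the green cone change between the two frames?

-0.3

Before: roughly 3.8 units apart; after: 3.5. That's 0.3 units closer together.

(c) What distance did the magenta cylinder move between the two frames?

2.7

The magenta cylinder moved from about (4.0, 2.6) to (6.0, 0.8), a distance of √(2.0² + 1.8²) ≈ 2.7.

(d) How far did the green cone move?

2.1

From (10.8, 1.0) to (9.4, 2.6), the green cone covered √(1.4² + 1.6²) ≈ 2.1 units.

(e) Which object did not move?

the yellow cone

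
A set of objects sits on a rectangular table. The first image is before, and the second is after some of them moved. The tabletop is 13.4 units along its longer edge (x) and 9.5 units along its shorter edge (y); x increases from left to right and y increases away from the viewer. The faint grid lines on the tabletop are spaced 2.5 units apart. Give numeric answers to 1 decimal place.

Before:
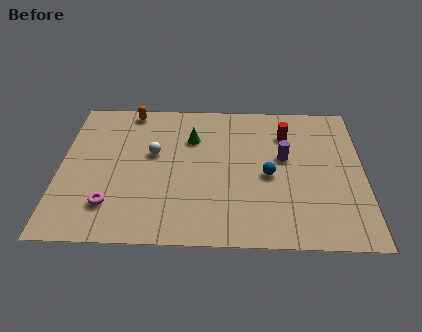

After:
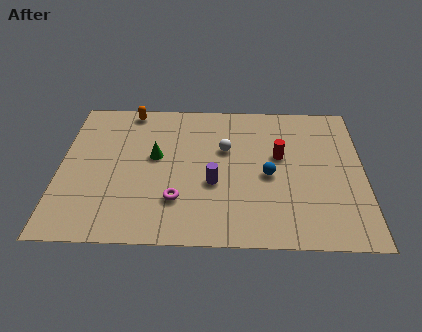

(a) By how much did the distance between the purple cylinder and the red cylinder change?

+1.9

The distance was about 1.6 in the first image and 3.5 in the second, so they moved 1.9 units further apart.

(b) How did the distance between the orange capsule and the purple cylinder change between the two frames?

-1.4

They were about 7.6 units apart before and 6.2 after — 1.4 units closer together.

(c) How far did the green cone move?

2.1

From (5.8, 6.7) to (4.2, 5.4), the green cone covered √(1.6² + 1.3²) ≈ 2.1 units.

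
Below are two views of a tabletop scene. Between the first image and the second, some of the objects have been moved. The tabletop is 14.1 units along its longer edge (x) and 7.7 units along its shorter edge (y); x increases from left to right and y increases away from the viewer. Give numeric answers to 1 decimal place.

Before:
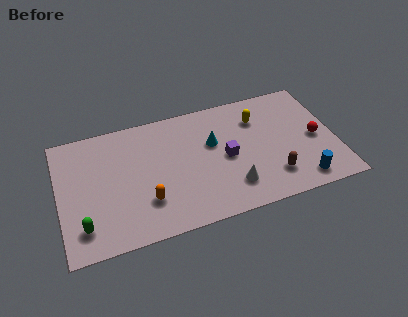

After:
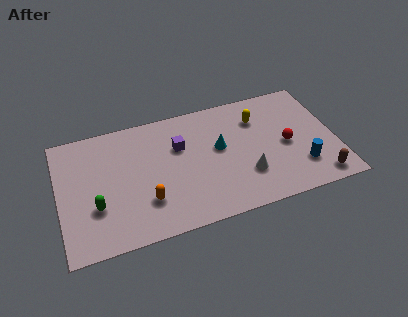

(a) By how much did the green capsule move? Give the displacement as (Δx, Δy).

(0.7, 1.0)

The green capsule was at about (1.1, 1.6) and moved to about (1.8, 2.6).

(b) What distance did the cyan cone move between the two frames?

0.5

From (7.9, 4.8) to (8.2, 4.4), the cyan cone covered √(0.3² + 0.4²) ≈ 0.5 units.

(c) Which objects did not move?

the orange capsule and the yellow capsule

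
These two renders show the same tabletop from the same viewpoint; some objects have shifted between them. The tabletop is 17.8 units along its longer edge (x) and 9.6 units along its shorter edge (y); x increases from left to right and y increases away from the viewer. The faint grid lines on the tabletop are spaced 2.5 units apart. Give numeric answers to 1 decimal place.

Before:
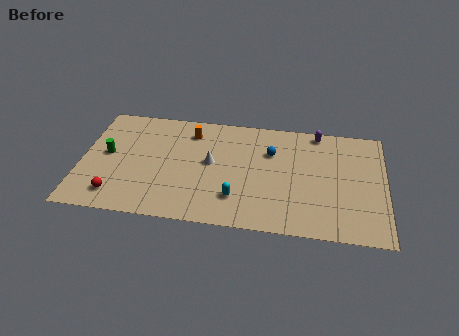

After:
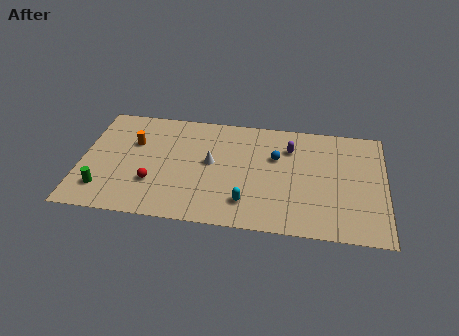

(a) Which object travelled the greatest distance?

the orange cylinder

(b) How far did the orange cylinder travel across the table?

3.6

The orange cylinder moved from about (6.3, 7.7) to (3.0, 6.3), a distance of √(3.3² + 1.4²) ≈ 3.6.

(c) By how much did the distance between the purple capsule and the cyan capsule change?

-2.3

Before: roughly 7.8 units apart; after: 5.5. That's 2.3 units closer together.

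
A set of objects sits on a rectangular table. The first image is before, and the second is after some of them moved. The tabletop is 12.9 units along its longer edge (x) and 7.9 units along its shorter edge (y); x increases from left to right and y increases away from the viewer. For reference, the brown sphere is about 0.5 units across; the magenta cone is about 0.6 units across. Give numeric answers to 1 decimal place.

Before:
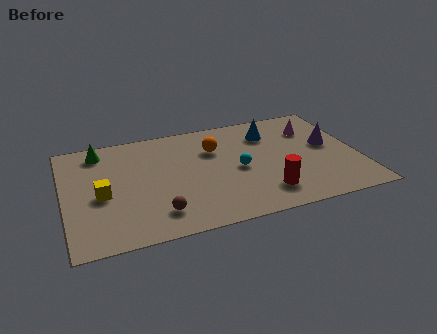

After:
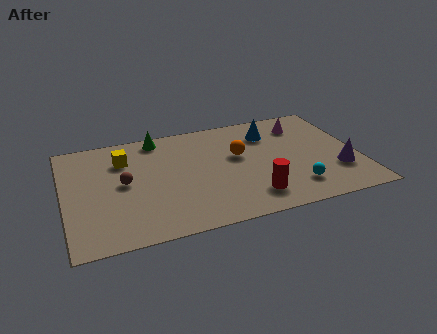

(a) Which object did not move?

the blue cone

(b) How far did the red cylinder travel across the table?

0.6

The red cylinder moved from about (8.6, 1.7) to (8.0, 1.6), a distance of √(0.6² + 0.1²) ≈ 0.6.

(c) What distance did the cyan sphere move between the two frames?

3.0

From (7.6, 3.7) to (9.9, 1.7), the cyan sphere covered √(2.3² + 2.0²) ≈ 3.0 units.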